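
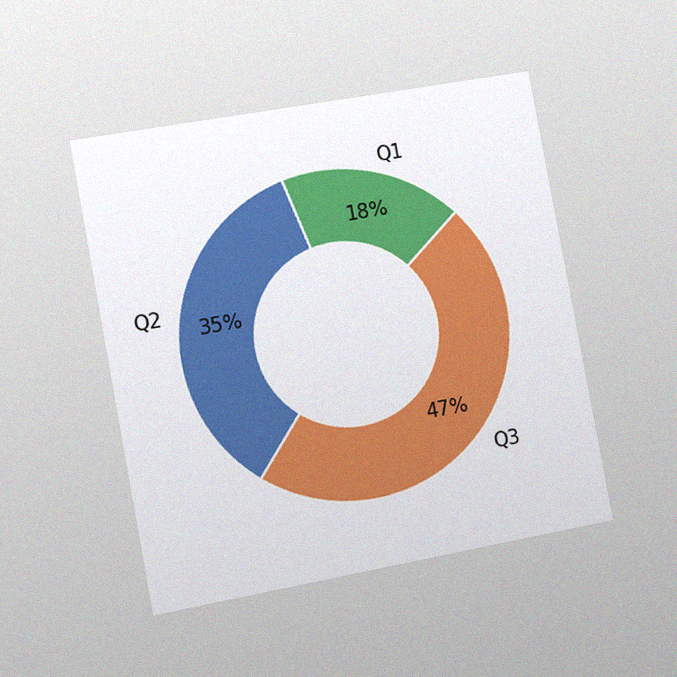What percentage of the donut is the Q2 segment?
35%

The chart is tilted about 10° counter-clockwise and viewed slightly from the left, with some photo noise. The Q2 segment takes up 35% of the ring.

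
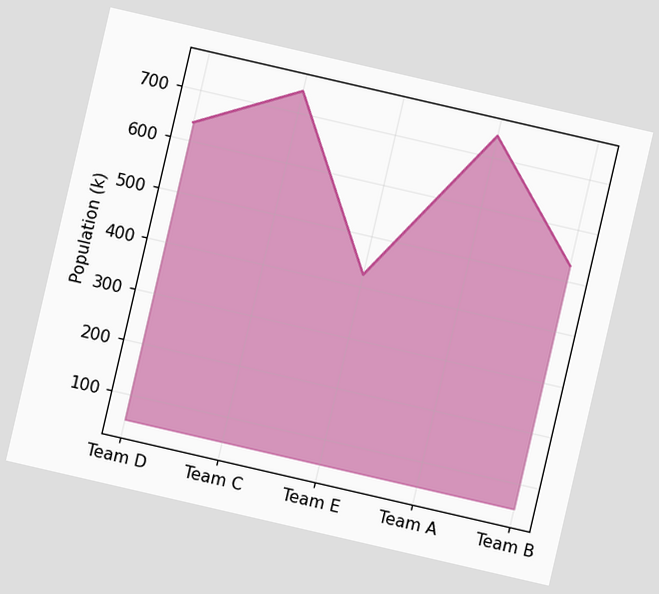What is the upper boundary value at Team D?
The chart is tilted about 13° clockwise. At Team D the upper boundary is at 636k.

636k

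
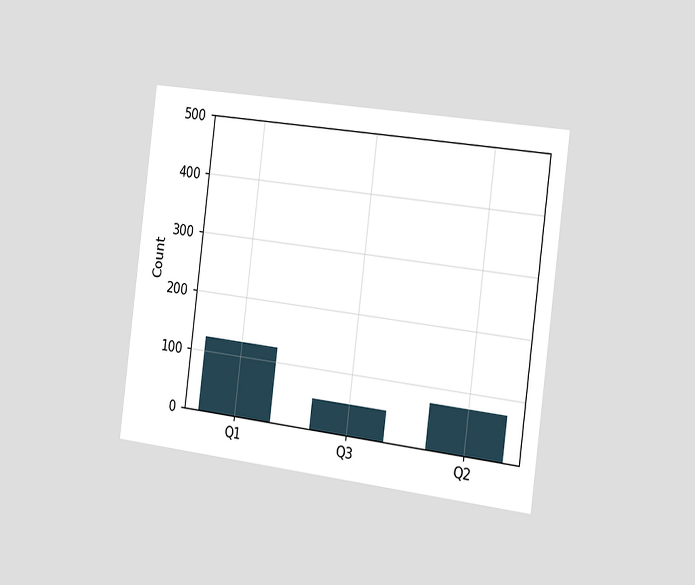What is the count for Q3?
50

The chart is tilted about 7° clockwise and viewed slightly from the right. Reading along the chart's y-axis, the Q3 bar reaches 50.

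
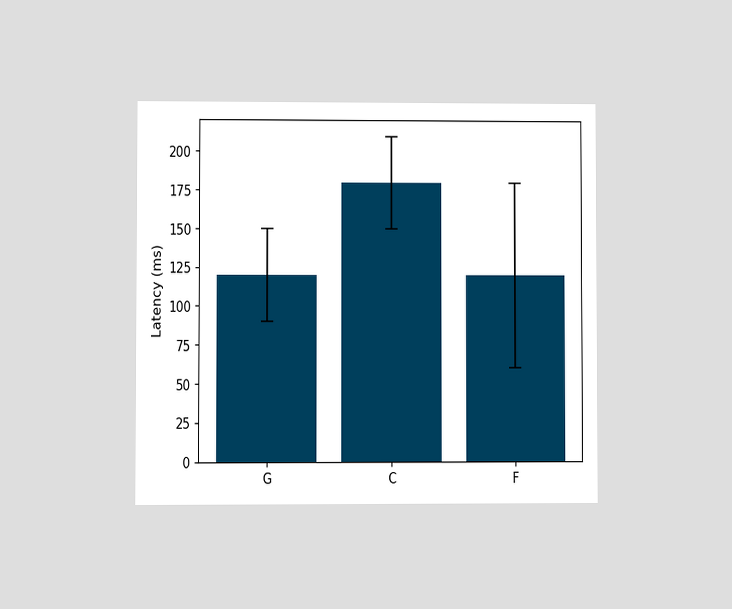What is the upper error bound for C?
The chart is viewed at a slight angle. The C bar's upper whisker reaches 210ms.

210ms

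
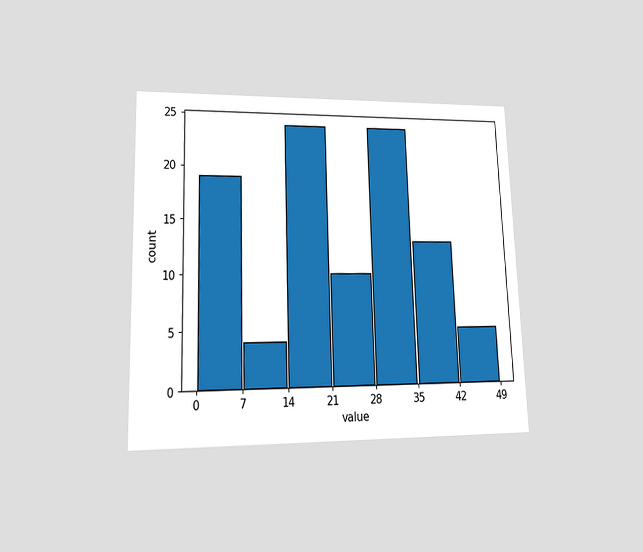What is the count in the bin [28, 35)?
24

The chart is viewed at a slight angle. The [28, 35) bin has height 24.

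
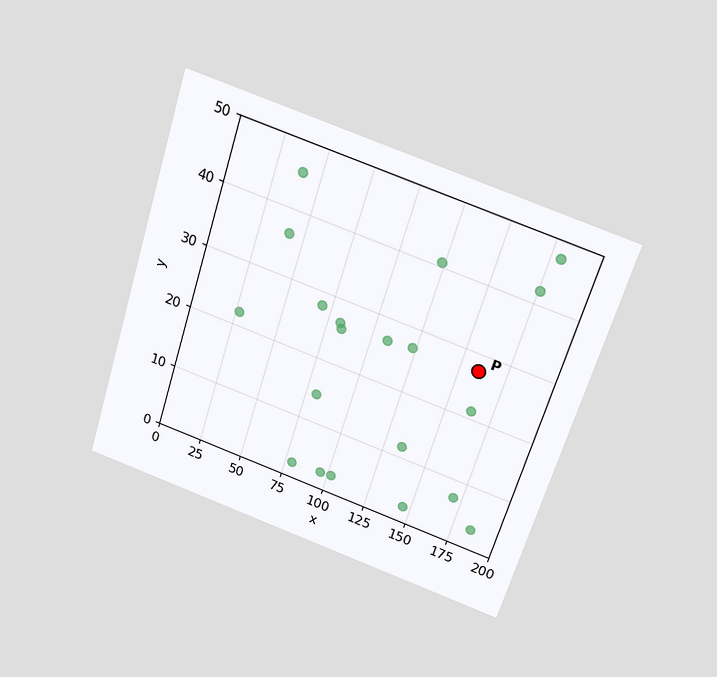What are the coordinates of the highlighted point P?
(160, 27.5)

The chart is tilted about 17° clockwise and viewed slightly from above. Following the gridlines from P to each axis, P sits at (160, 27.5).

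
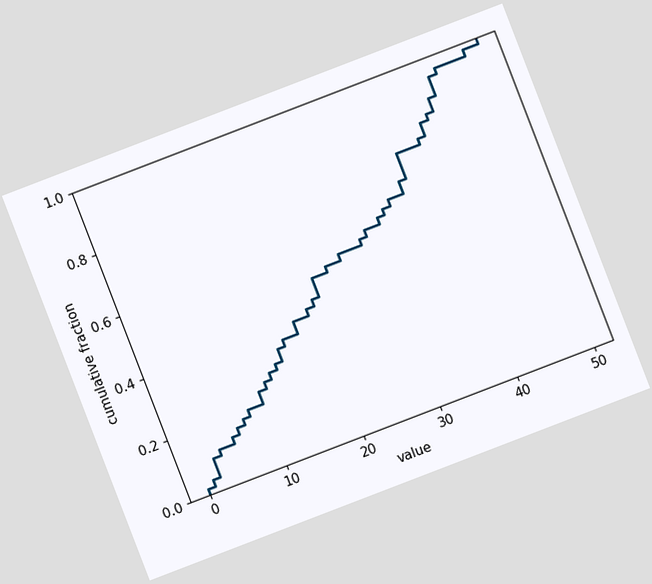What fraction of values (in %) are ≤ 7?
18%

The chart is tilted about 21° counter-clockwise. At x=7 the ECDF step is at 18%.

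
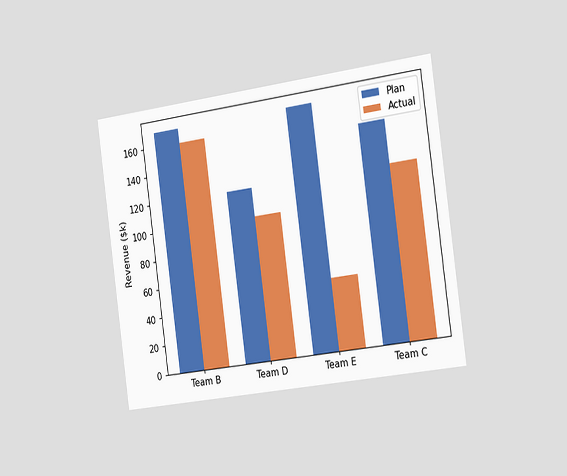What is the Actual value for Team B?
$160k

The chart is tilted about 8° counter-clockwise and viewed slightly from the right. The Actual bar at Team B reaches $160k on the y-axis.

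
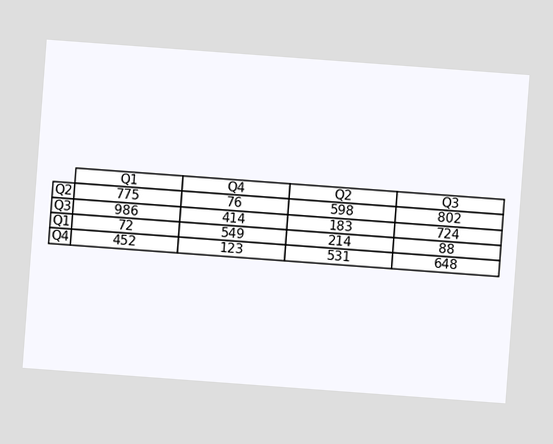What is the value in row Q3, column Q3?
724

The chart is tilted about 4° clockwise. The (Q3, Q3) cell reads 724.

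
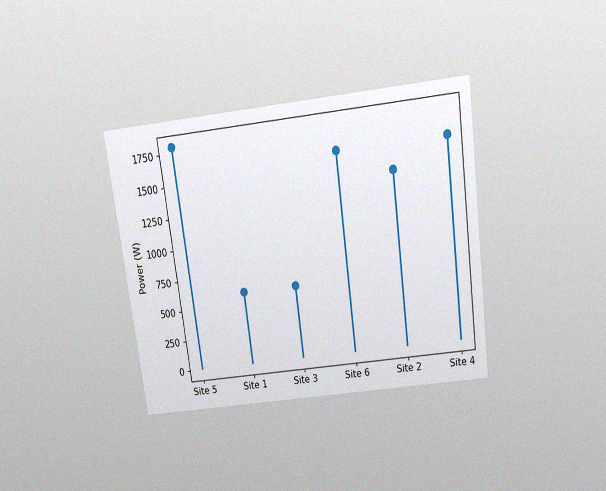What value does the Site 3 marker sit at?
The chart is tilted about 8° counter-clockwise and viewed slightly from above, with some photo noise. The Site 3 marker sits at 600W.

600W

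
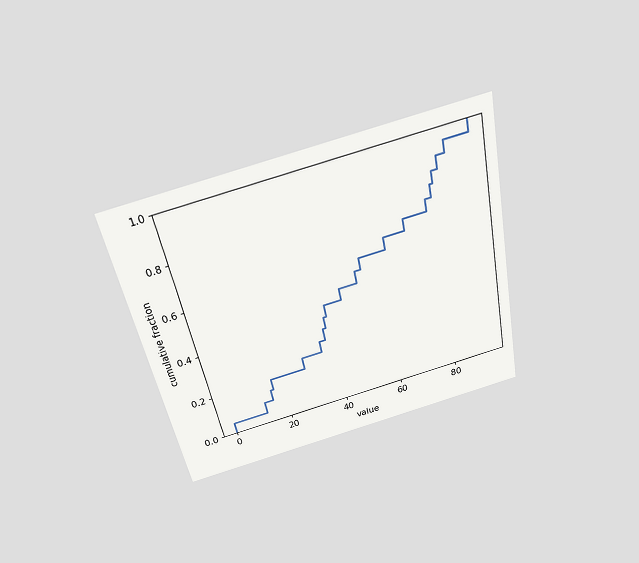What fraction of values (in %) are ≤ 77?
The chart is tilted about 12° counter-clockwise and viewed slightly from above. At x=77 the ECDF step is at 75%.

75%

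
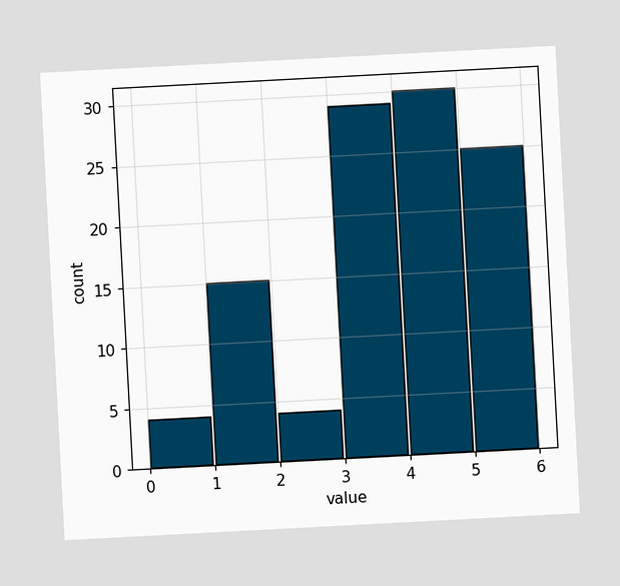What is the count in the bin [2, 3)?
The chart is tilted about 3° counter-clockwise. The [2, 3) bin has height 4.

4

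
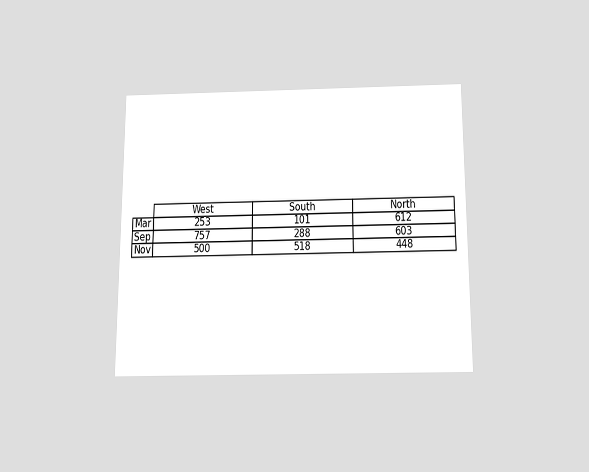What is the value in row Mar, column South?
The chart is viewed slightly from below. The (Mar, South) cell reads 101.

101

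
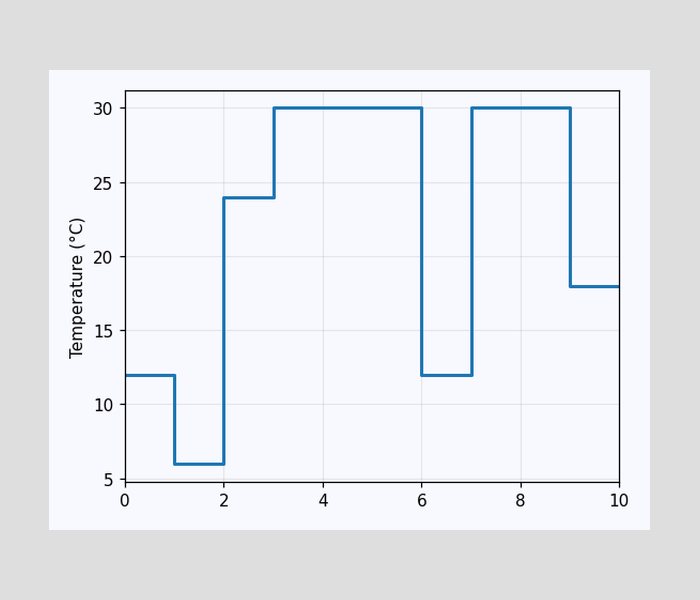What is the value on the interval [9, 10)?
On [9, 10) the step sits at 18°C.

18°C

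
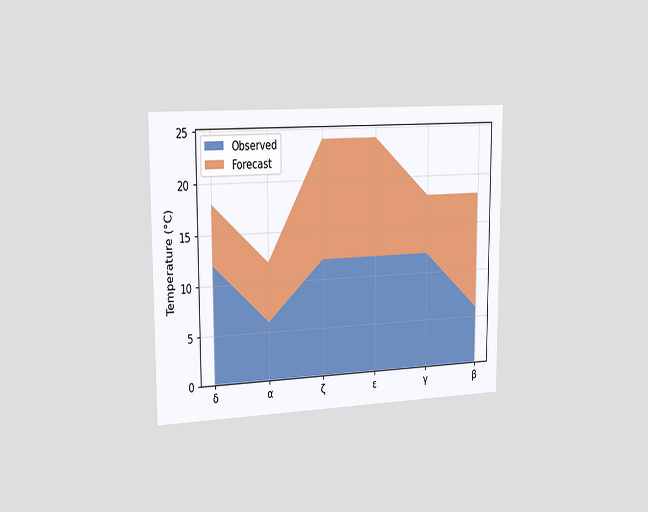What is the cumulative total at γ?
18°C

The chart is viewed slightly from the left. The stacked total at γ reaches 18°C.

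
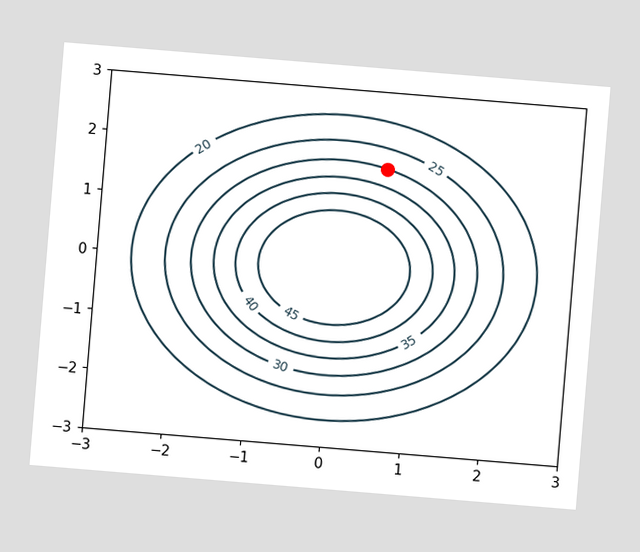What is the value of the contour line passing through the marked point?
30

The chart is tilted about 5° clockwise. The marked point sits on the contour labelled 30.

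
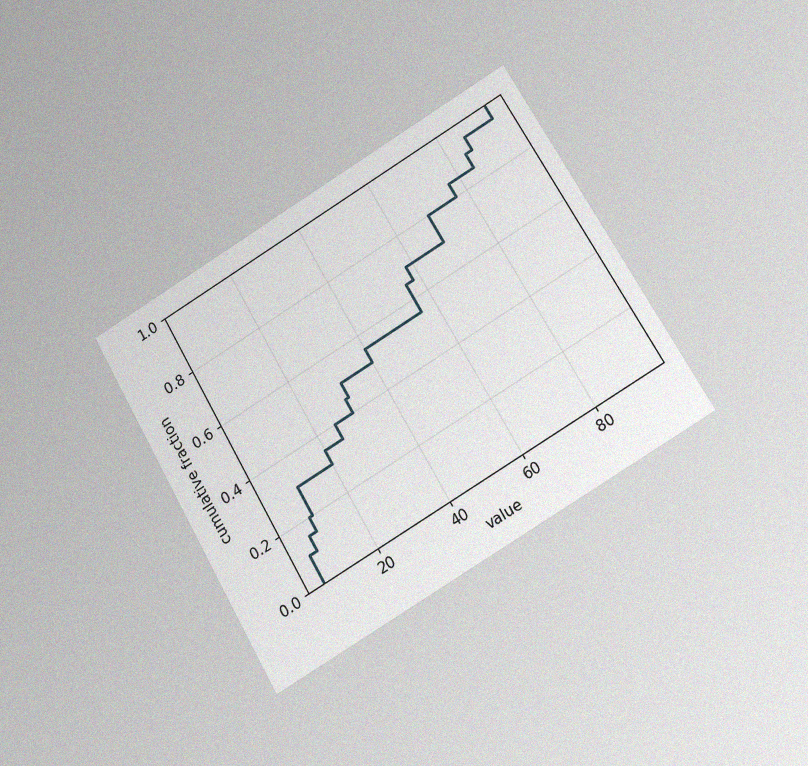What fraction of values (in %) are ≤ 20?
The chart is tilted about 30° counter-clockwise and viewed at a slight angle, with some photo noise. At x=20 the ECDF step is at 35%.

35%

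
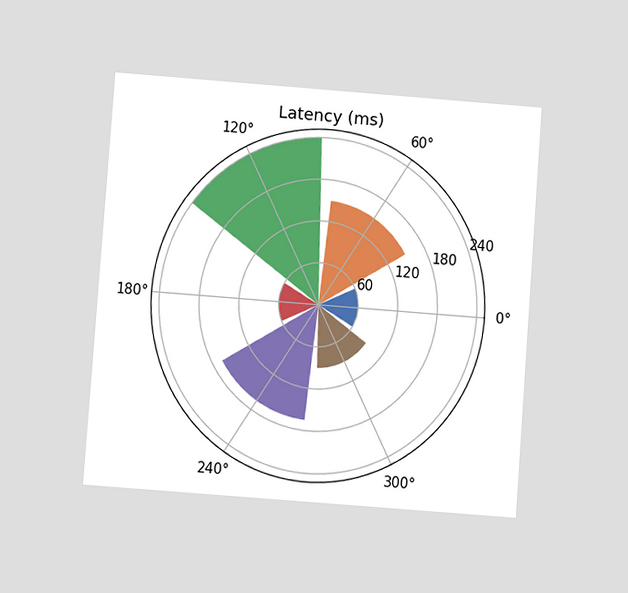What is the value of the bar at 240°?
165ms

The chart is tilted about 4° clockwise and viewed at a slight angle. The bar at 240° reaches 165ms on the radial axis.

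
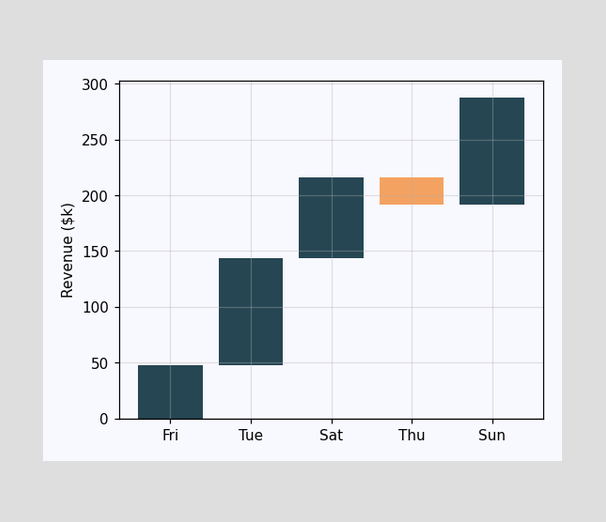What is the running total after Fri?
After Fri the running total reaches $48k.

$48k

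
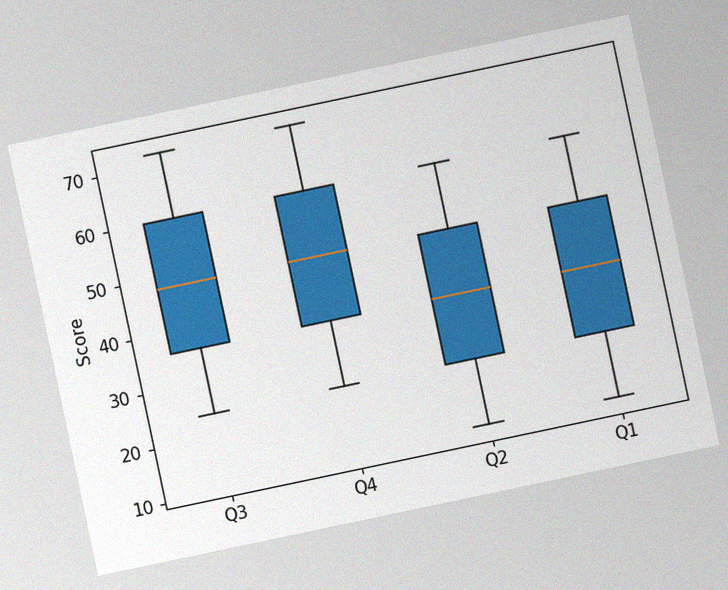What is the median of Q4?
The chart is tilted about 12° counter-clockwise, with some photo noise. The median line in the Q4 box sits at 48.

48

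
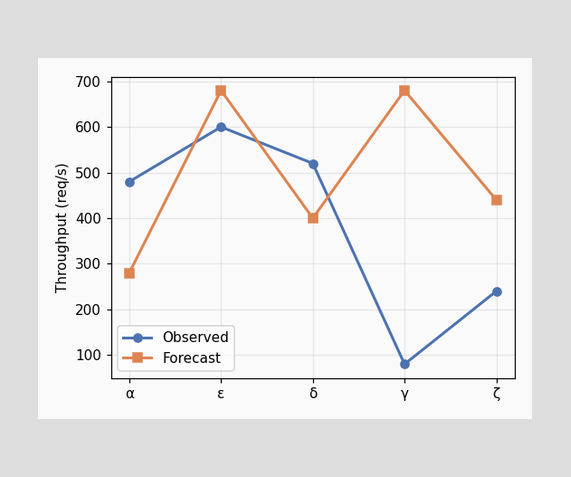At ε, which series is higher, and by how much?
At ε, Forecast sits above the other line by 80req/s.

Forecast, by 80req/s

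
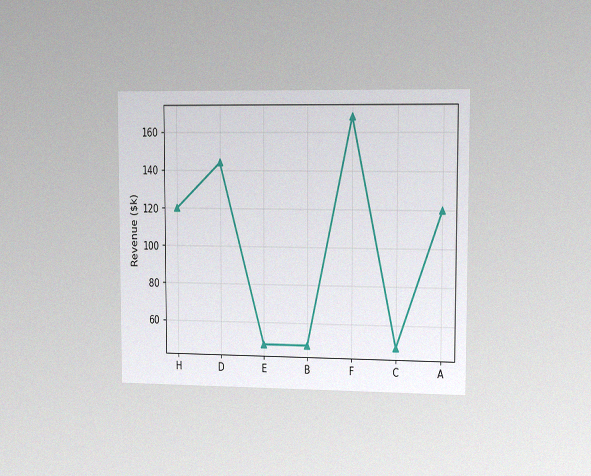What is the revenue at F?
The chart is viewed slightly from the right, with some photo noise. At F, the line is at $168k.

$168k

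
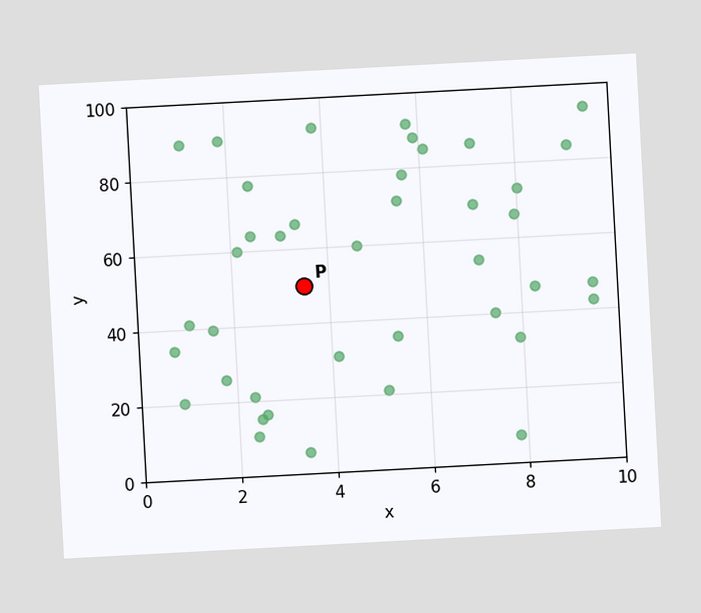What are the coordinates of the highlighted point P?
The chart is tilted about 3° counter-clockwise. Following the gridlines from P to each axis, P sits at (3.5, 50).

(3.5, 50)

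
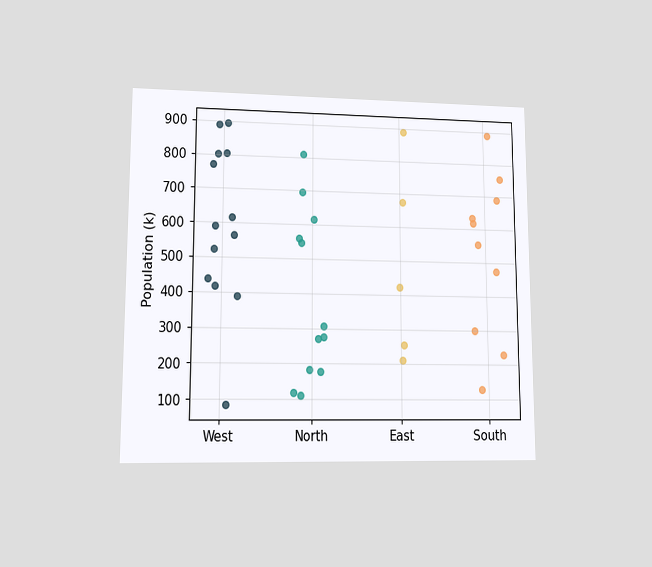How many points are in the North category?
12

The chart is viewed at a slight angle. Counting the markers in the North column gives 12.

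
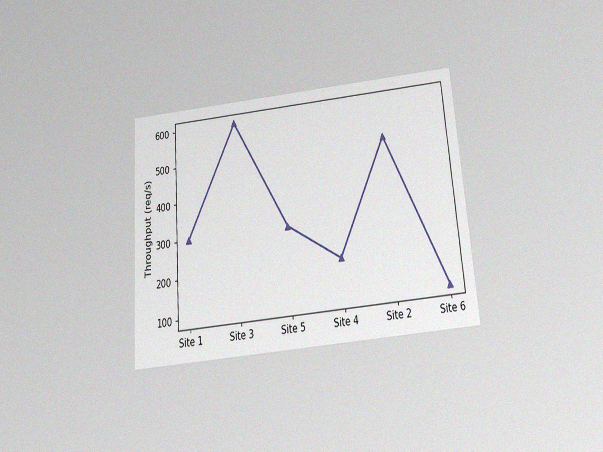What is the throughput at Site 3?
The chart is tilted about 4° counter-clockwise and viewed slightly from below, with some photo noise. At Site 3, the line is at 600req/s.

600req/s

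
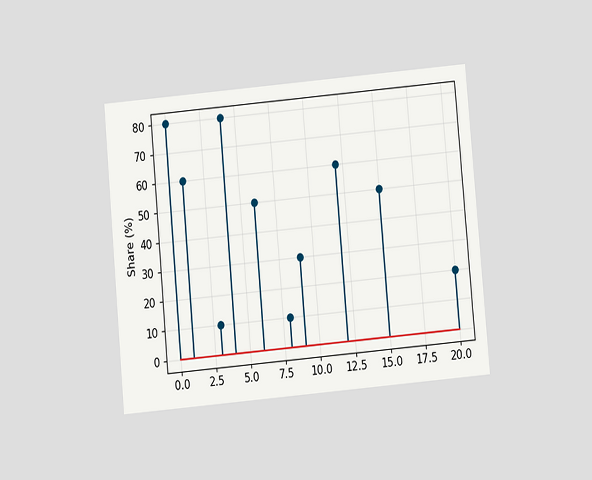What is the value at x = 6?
The chart is tilted about 5° counter-clockwise and viewed slightly from below. The stem at x=6 reaches 50%.

50%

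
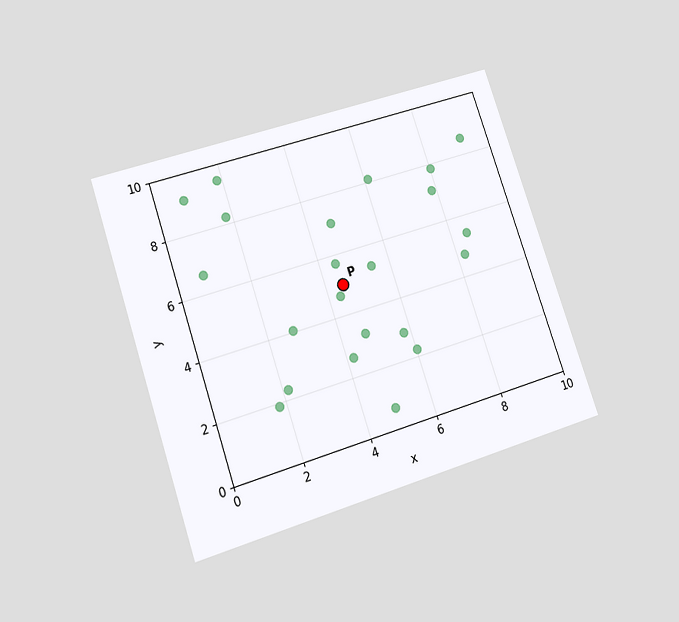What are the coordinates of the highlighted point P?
(4.5, 5)

The chart is tilted about 18° counter-clockwise and viewed at a slight angle. Following the gridlines from P to each axis, P sits at (4.5, 5).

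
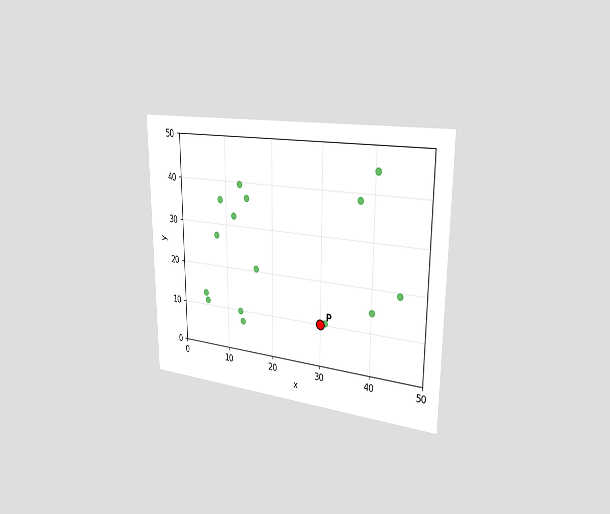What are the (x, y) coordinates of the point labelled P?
The chart is viewed slightly from the right. Following the gridlines from P to each axis, P sits at (30, 10).

(30, 10)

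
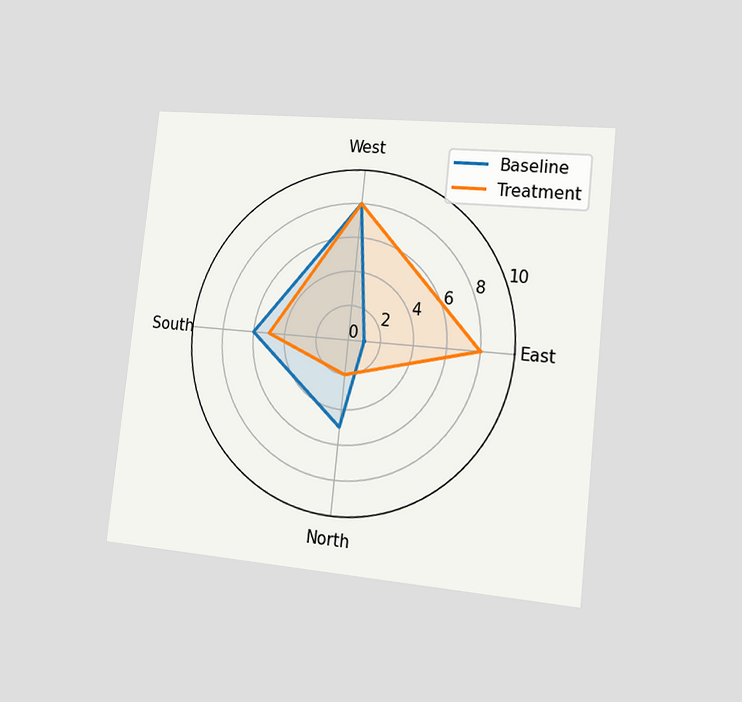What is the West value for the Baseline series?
8

The chart is tilted about 6° clockwise and viewed slightly from the right. On the West axis, Baseline reaches 8.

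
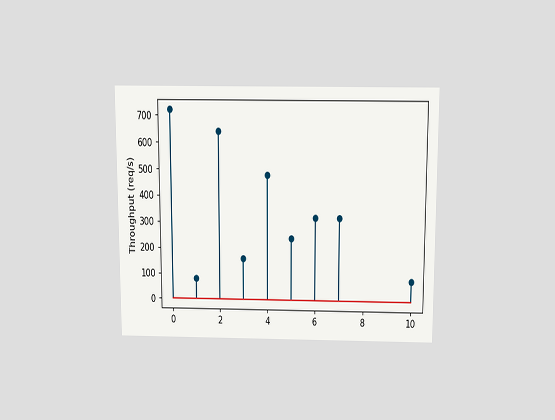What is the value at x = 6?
320req/s

The chart is viewed slightly from above. The stem at x=6 reaches 320req/s.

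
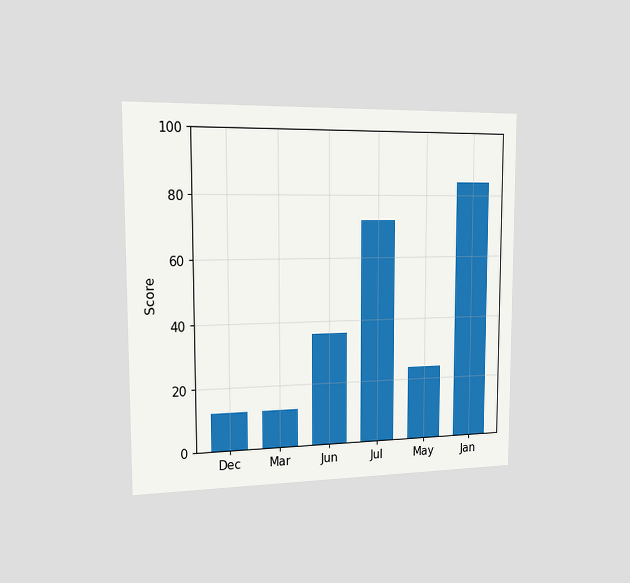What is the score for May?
The chart is viewed slightly from the left. Reading along the chart's y-axis, the May bar reaches 24.

24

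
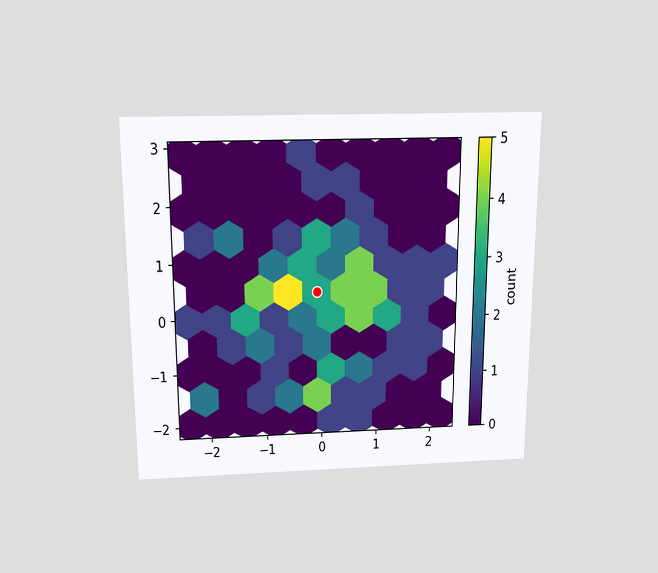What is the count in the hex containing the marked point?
The chart is viewed slightly from above. The marked hex reads 3 on the colorbar.

3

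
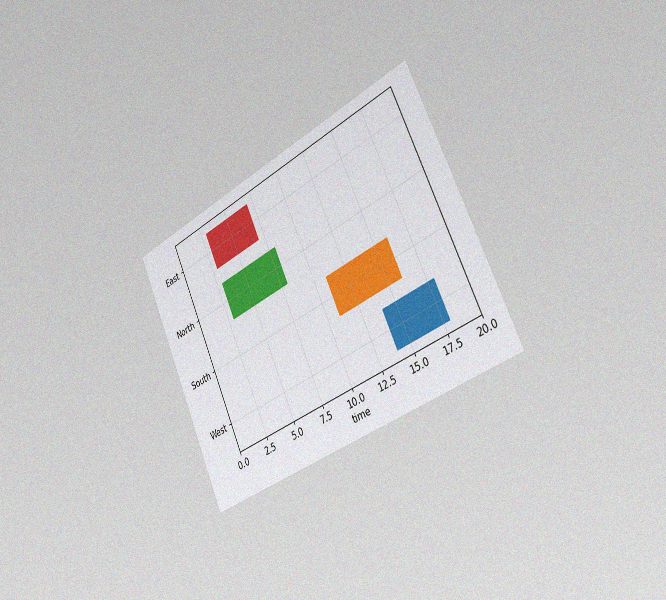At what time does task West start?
The chart is tilted about 25° counter-clockwise and viewed slightly from the right, with some photo noise. The West bar begins at t=14.

14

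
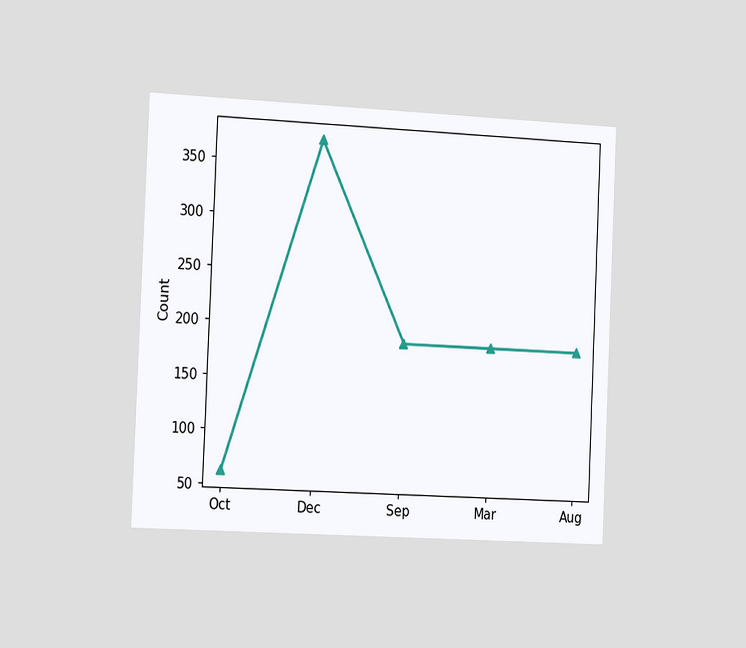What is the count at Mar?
186

The chart is tilted about 3° clockwise and viewed slightly from the left. At Mar, the line is at 186.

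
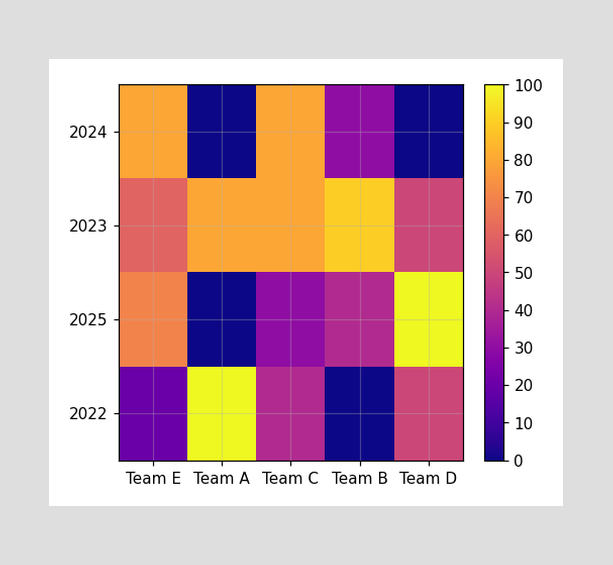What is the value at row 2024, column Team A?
0

Matching cell (2024, Team A) against the colorbar gives 0.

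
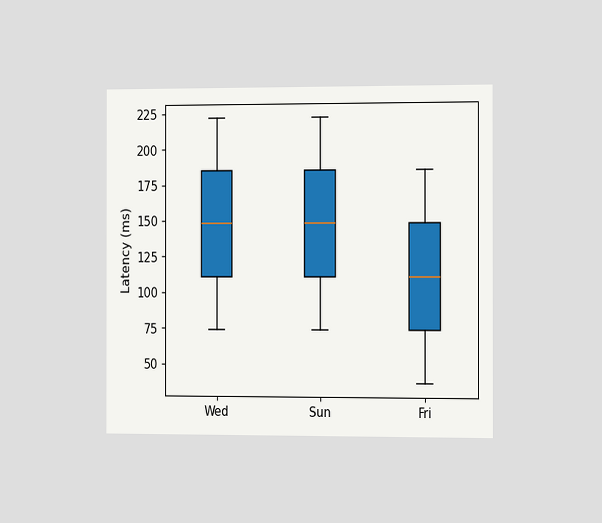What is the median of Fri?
The chart is viewed slightly from the right. The median line in the Fri box sits at 111ms.

111ms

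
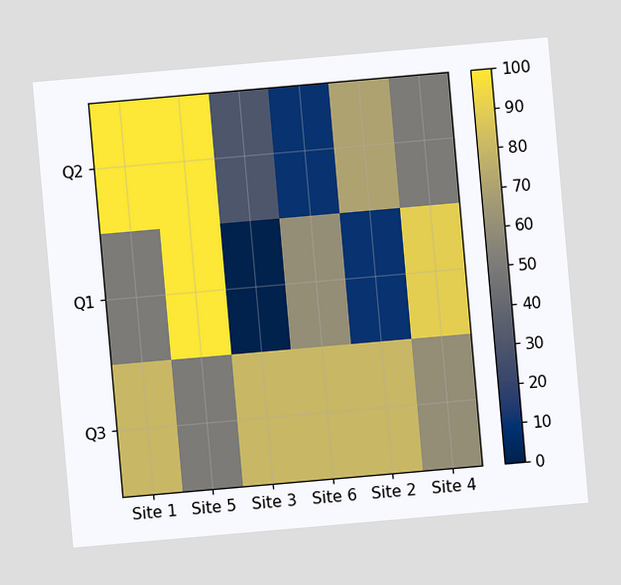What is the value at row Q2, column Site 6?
The chart is tilted about 5° counter-clockwise. Matching cell (Q2, Site 6) against the colorbar gives 10.

10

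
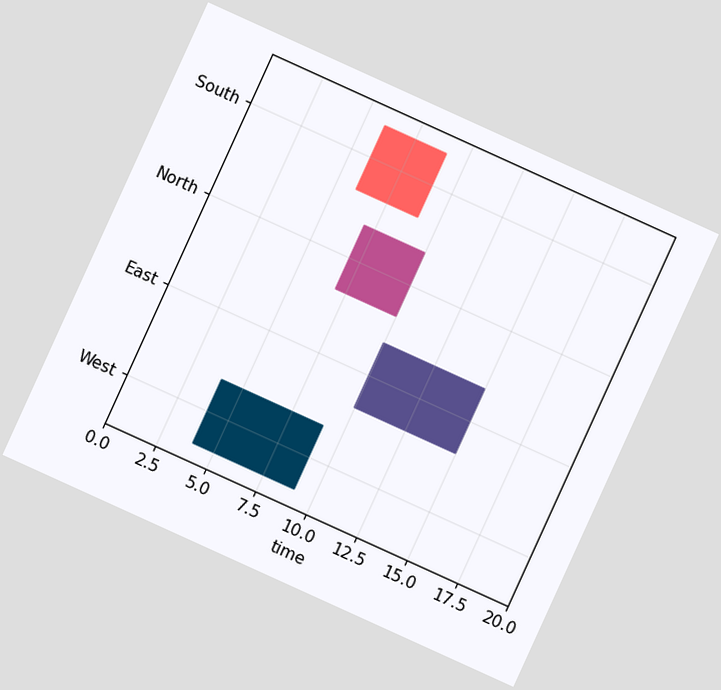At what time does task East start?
10

The chart is tilted about 24° clockwise. The East bar begins at t=10.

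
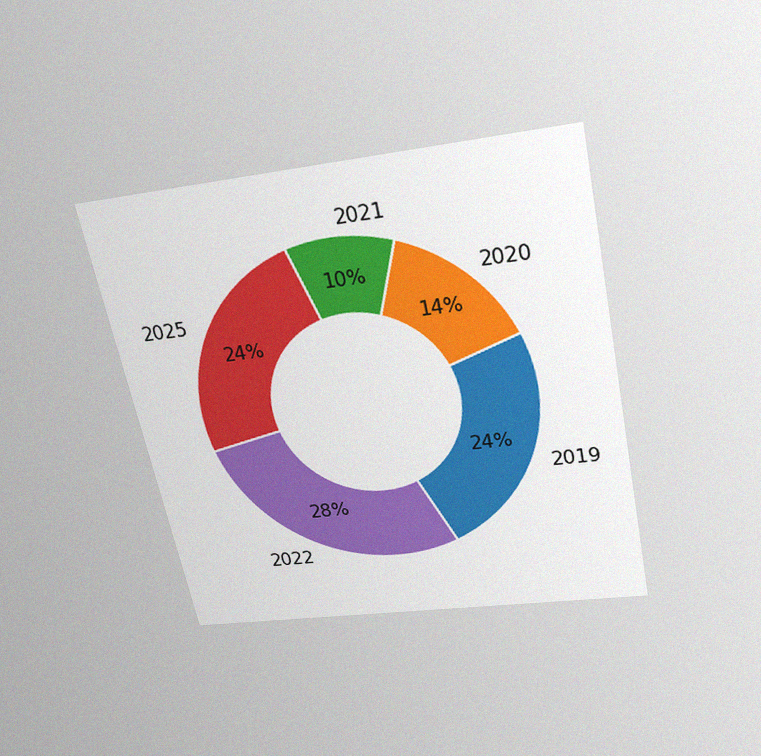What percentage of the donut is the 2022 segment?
The chart is tilted about 12° counter-clockwise and viewed slightly from above, with some photo noise. The 2022 segment takes up 28% of the ring.

28%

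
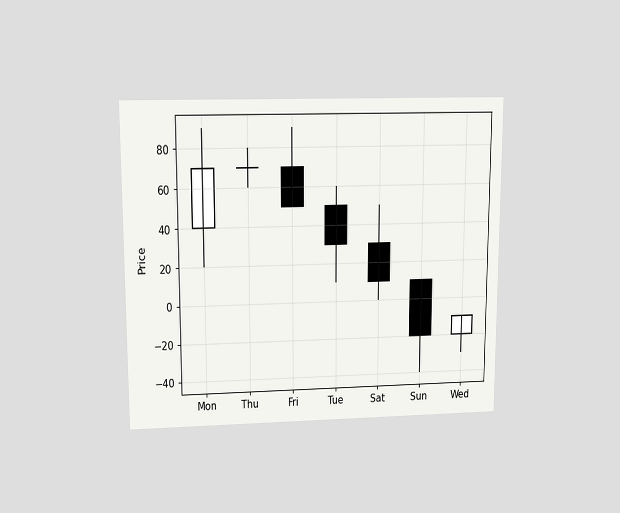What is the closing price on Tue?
The chart is viewed slightly from above. The Tue candle closes at 30.

30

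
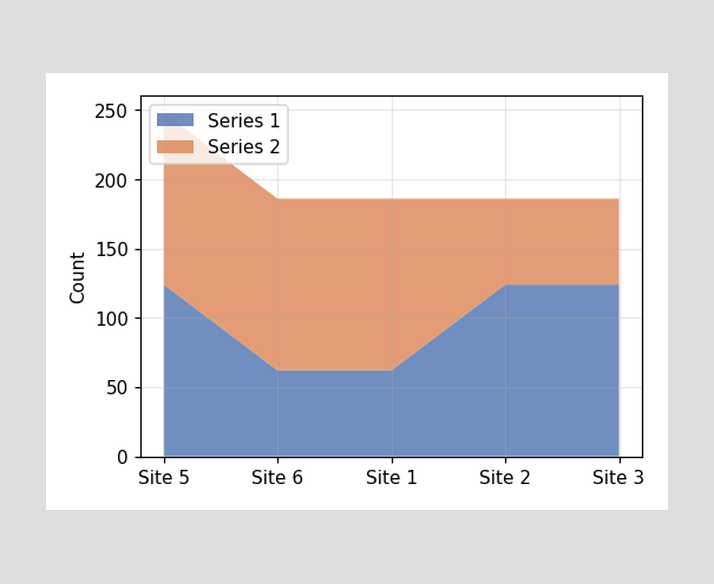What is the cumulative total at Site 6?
The stacked total at Site 6 reaches 186.

186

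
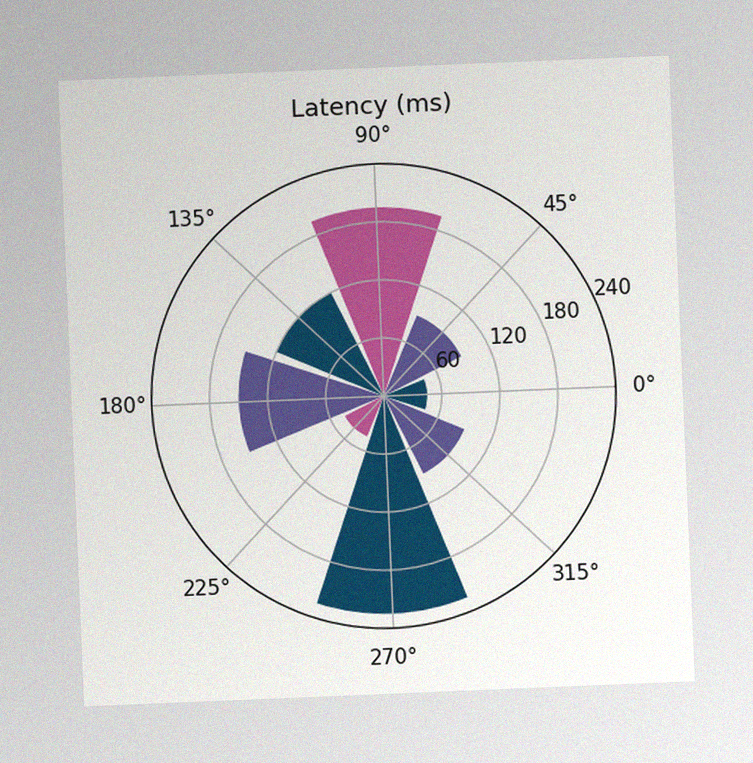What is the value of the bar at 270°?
The chart is tilted about 2° counter-clockwise, with some photo noise. The bar at 270° reaches 225ms on the radial axis.

225ms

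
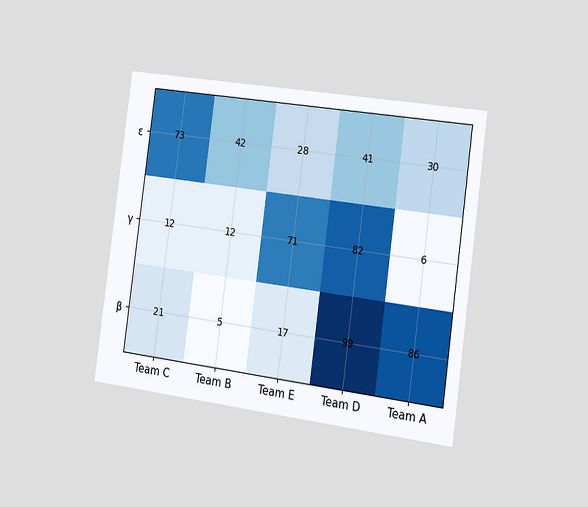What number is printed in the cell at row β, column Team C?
21

The chart is tilted about 8° clockwise and viewed slightly from the right. The (β, Team C) cell reads 21.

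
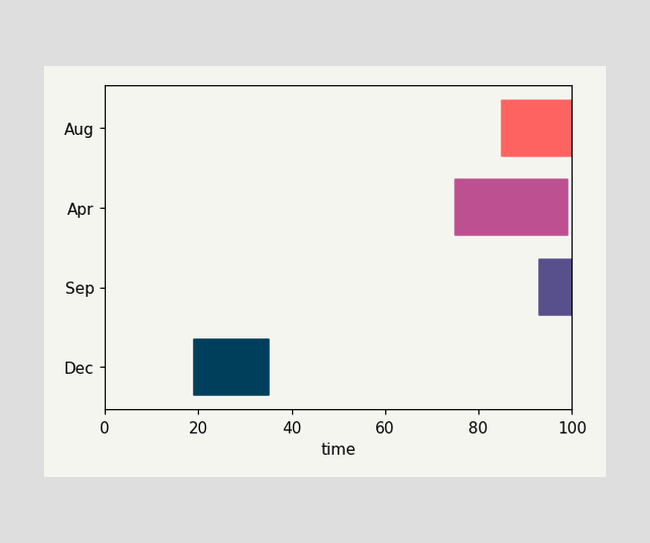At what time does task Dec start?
The Dec bar begins at t=19.

19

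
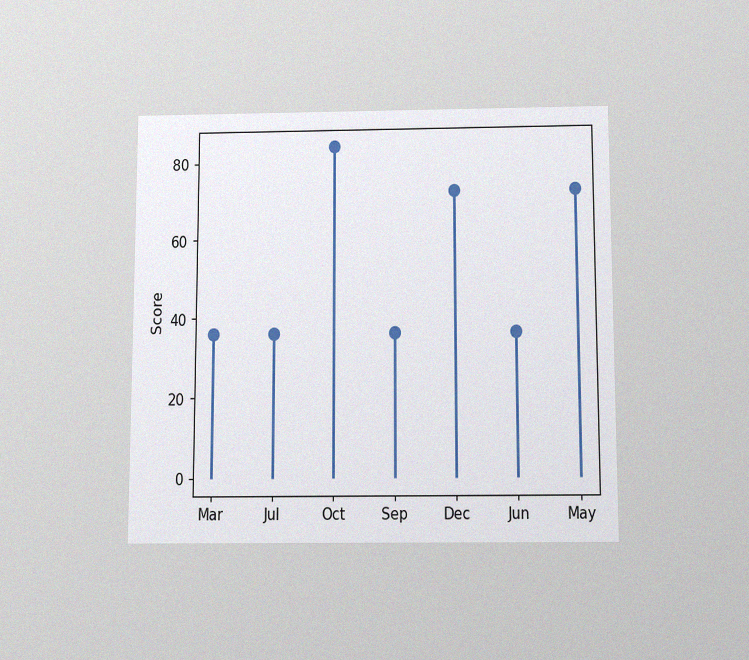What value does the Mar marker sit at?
36

The chart is viewed slightly from below, with some photo noise. The Mar marker sits at 36.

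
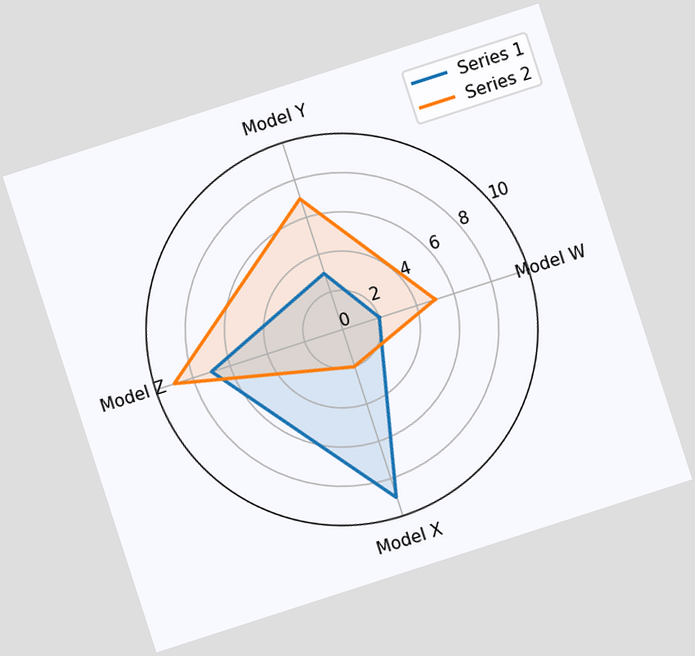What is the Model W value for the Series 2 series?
5

The chart is tilted about 18° counter-clockwise. On the Model W axis, Series 2 reaches 5.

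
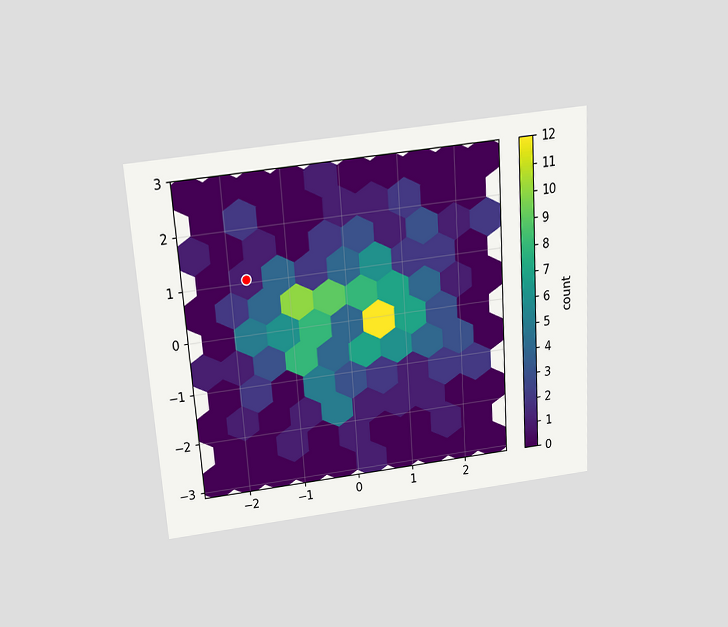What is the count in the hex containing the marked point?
The chart is tilted about 4° counter-clockwise and viewed slightly from above. The marked hex reads 1 on the colorbar.

1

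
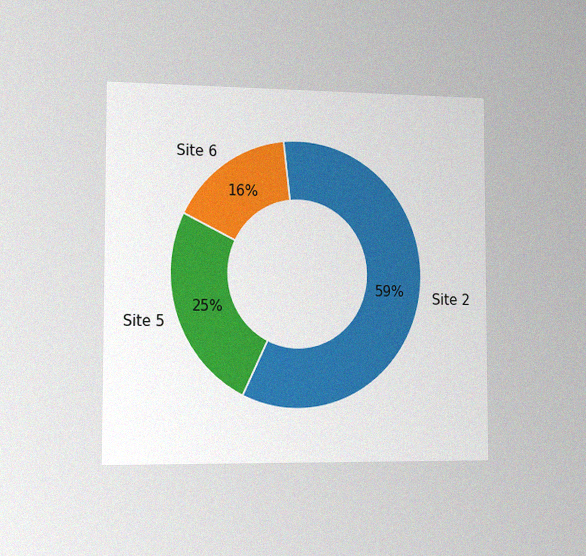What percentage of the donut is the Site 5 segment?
The chart is viewed slightly from the left, with some photo noise. The Site 5 segment takes up 25% of the ring.

25%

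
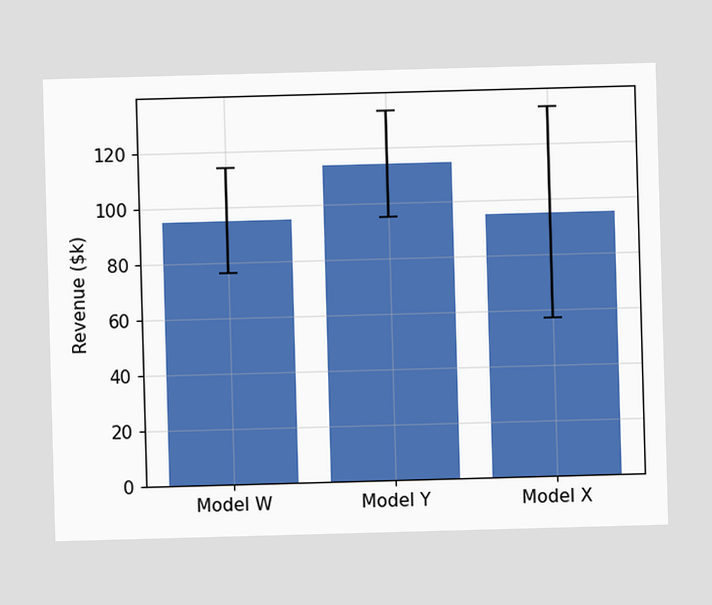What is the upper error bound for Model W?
The Model W bar's upper whisker reaches $114k.

$114k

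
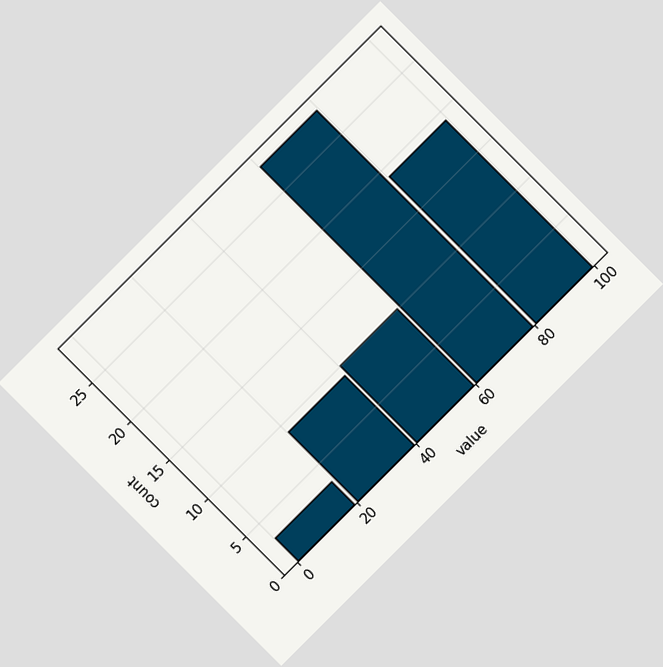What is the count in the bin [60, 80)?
The chart is tilted about 45° counter-clockwise. The [60, 80) bin has height 28.

28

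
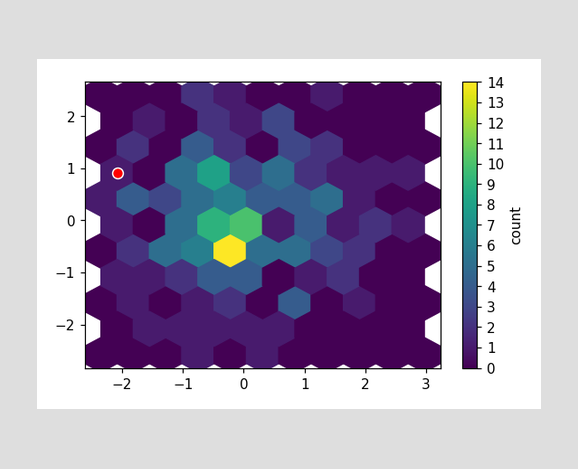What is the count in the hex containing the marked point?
1

The marked hex reads 1 on the colorbar.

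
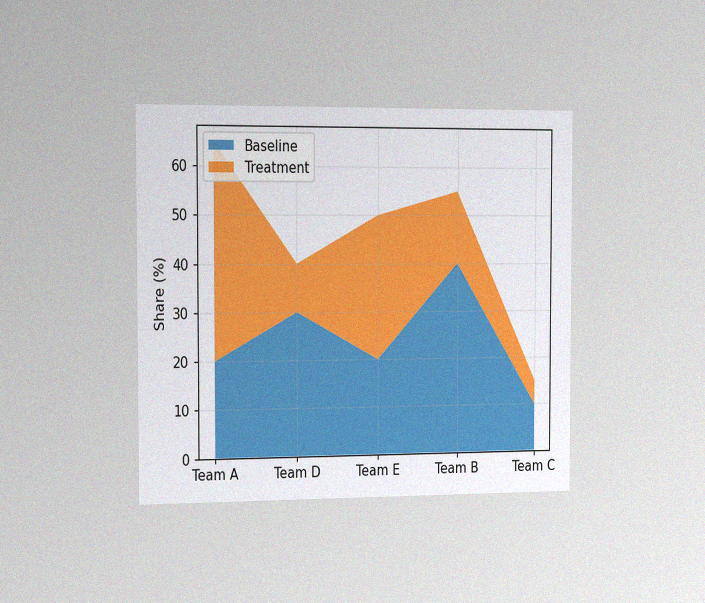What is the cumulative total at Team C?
The chart is viewed slightly from the left, with some photo noise. The stacked total at Team C reaches 15%.

15%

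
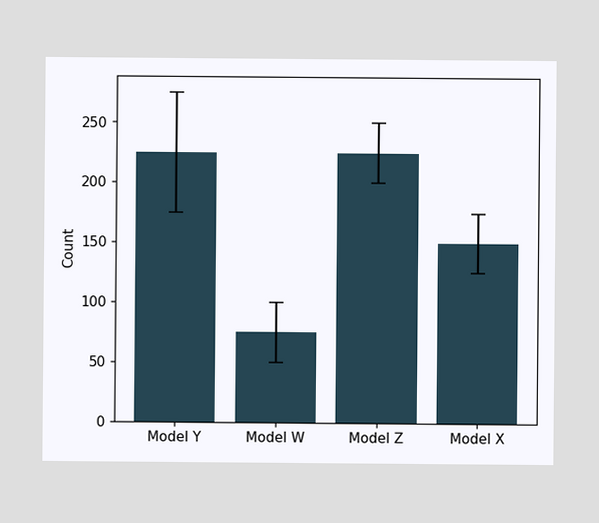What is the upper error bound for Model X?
175

The Model X bar's upper whisker reaches 175.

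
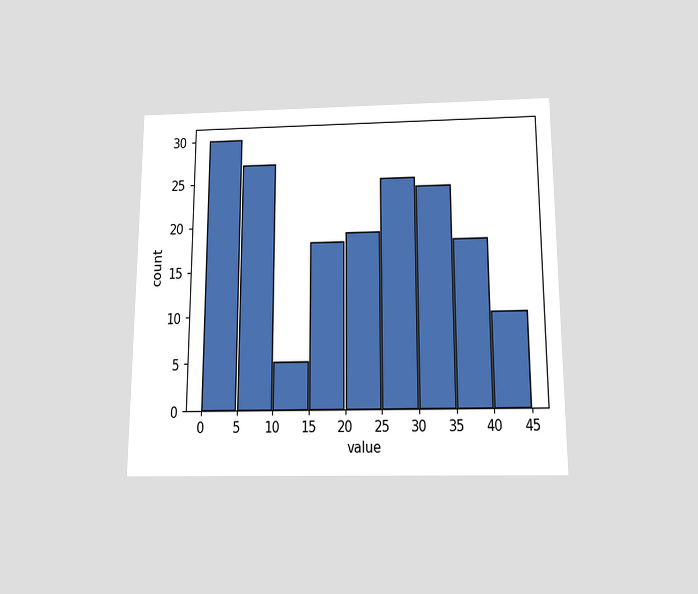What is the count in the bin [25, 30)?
25

The chart is viewed slightly from below. The [25, 30) bin has height 25.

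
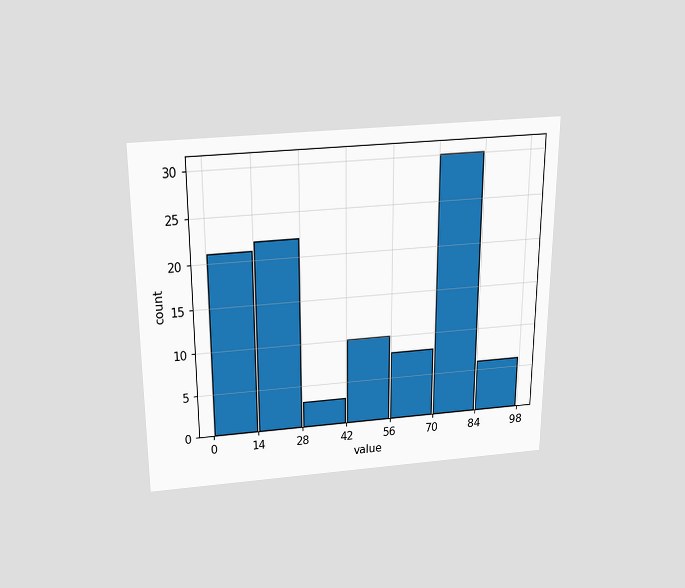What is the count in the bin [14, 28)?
22

The chart is viewed slightly from above. The [14, 28) bin has height 22.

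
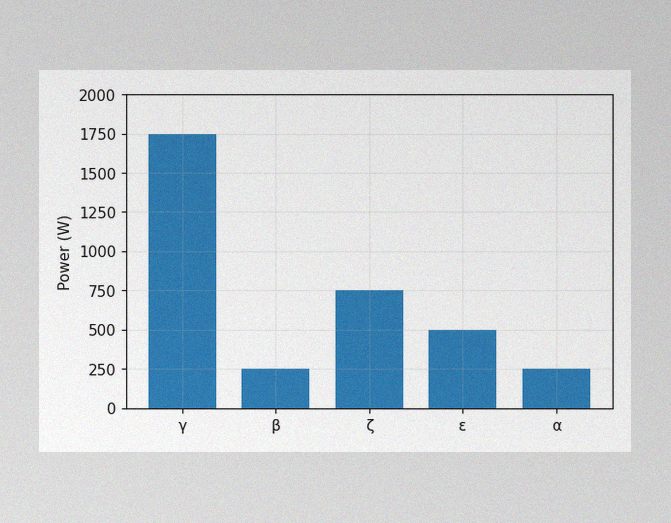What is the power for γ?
1750W

The image has some photo noise and uneven lighting. Reading along the chart's y-axis, the γ bar reaches 1750W.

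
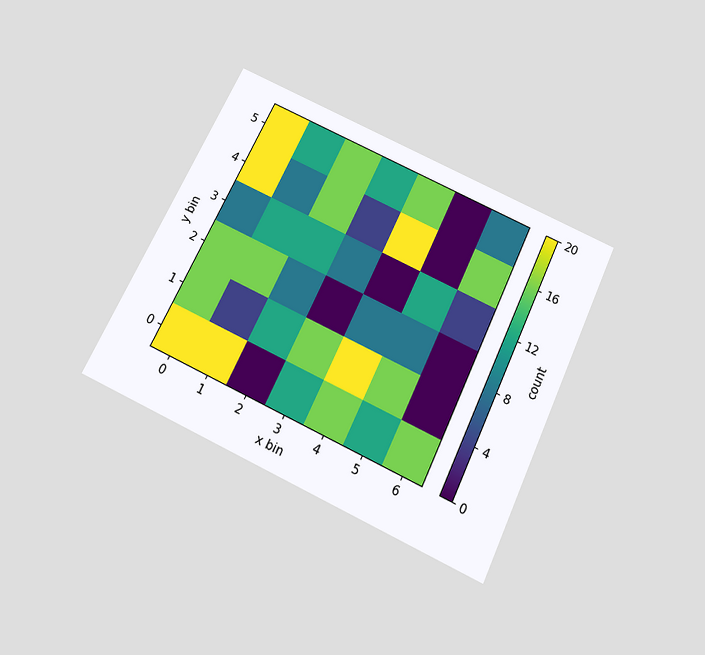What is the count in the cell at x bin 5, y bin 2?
8

The chart is tilted about 25° clockwise and viewed slightly from below. Matching the cell (5, 2) against the colorbar gives 8.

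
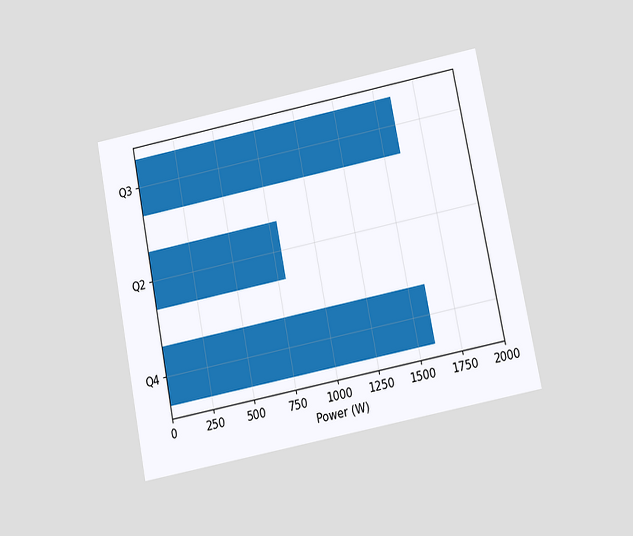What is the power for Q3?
1600W

The chart is tilted about 11° counter-clockwise and viewed slightly from below. Reading along the chart's x-axis, the Q3 bar reaches 1600W.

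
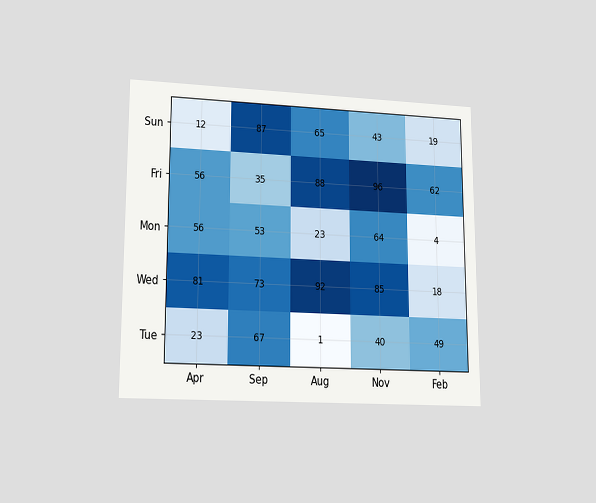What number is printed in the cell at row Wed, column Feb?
The chart is viewed at a slight angle. The (Wed, Feb) cell reads 18.

18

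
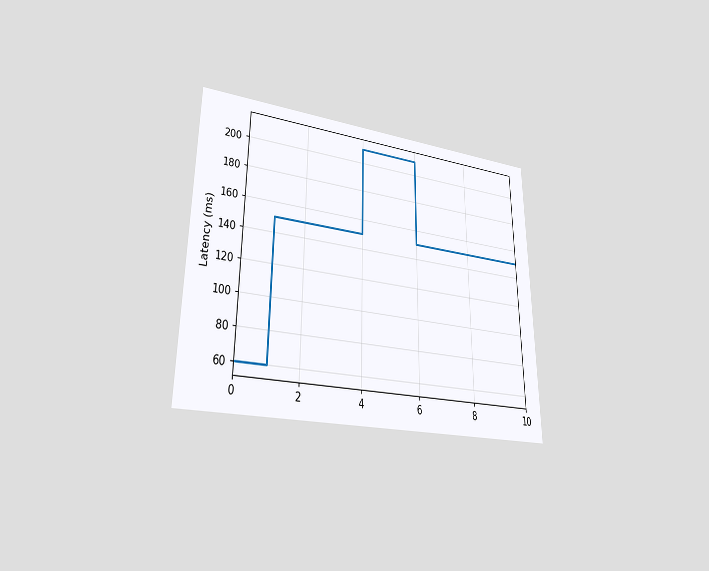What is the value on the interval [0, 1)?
60ms

The chart is viewed at a slight angle. On [0, 1) the step sits at 60ms.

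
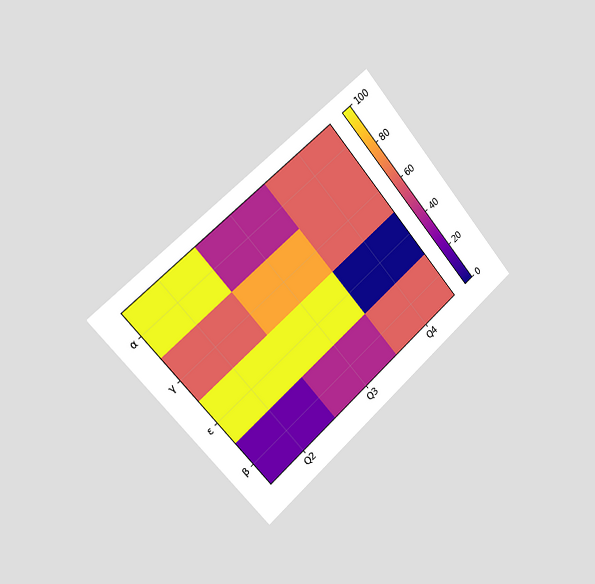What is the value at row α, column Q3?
40

The chart is tilted about 41° counter-clockwise and viewed slightly from the left. Matching cell (α, Q3) against the colorbar gives 40.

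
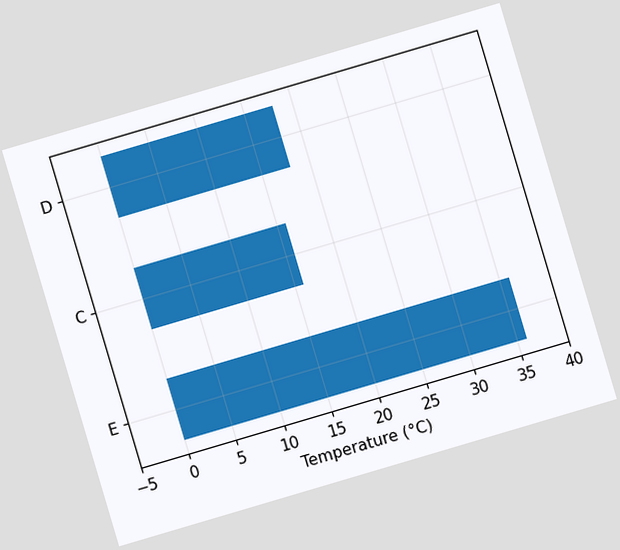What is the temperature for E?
The chart is tilted about 16° counter-clockwise. Reading along the chart's x-axis, the E bar reaches 36°C.

36°C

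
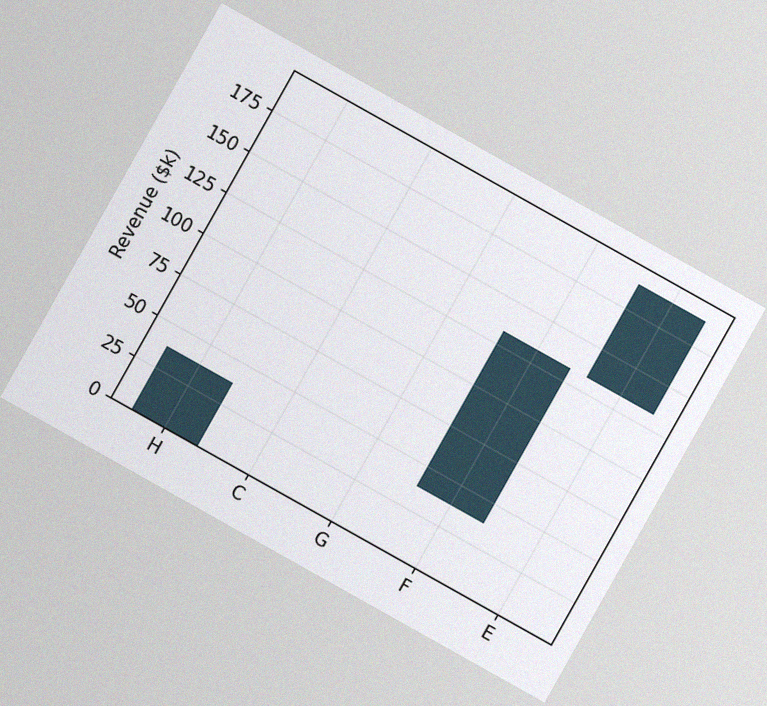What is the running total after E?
The chart is tilted about 29° clockwise, with some photo noise. After E the running total reaches $190k.

$190k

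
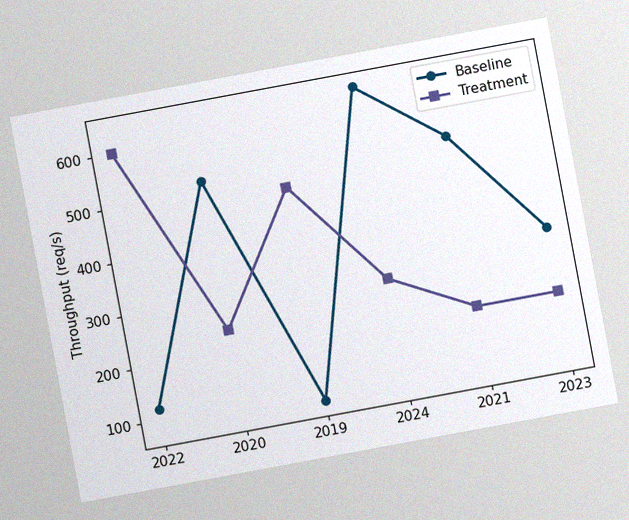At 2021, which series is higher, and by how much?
The chart is tilted about 11° counter-clockwise, with some photo noise. At 2021, Baseline sits above the other line by 320req/s.

Baseline, by 320req/s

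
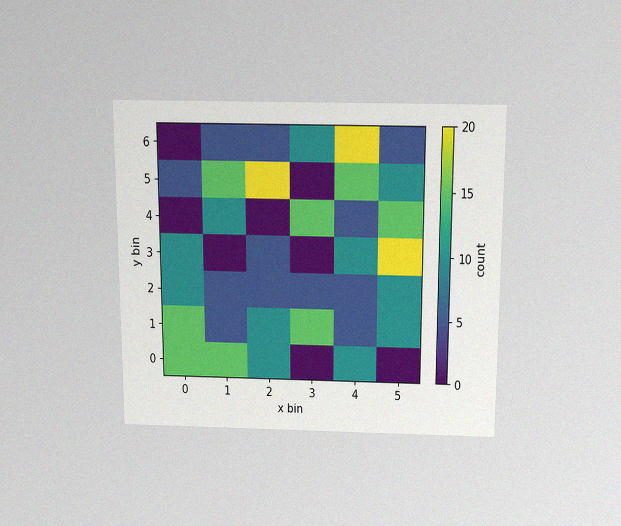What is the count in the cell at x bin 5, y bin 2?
The chart is viewed slightly from above, with some photo noise. Matching the cell (5, 2) against the colorbar gives 10.

10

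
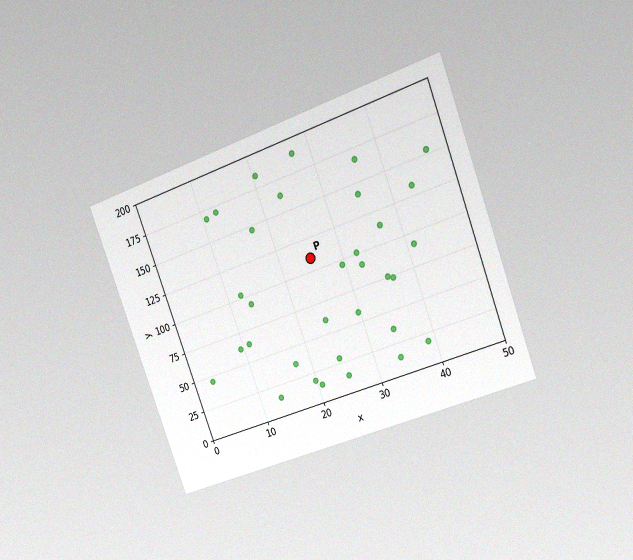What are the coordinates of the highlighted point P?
(25, 110)

The chart is tilted about 20° counter-clockwise and viewed slightly from the right, with some photo noise. Following the gridlines from P to each axis, P sits at (25, 110).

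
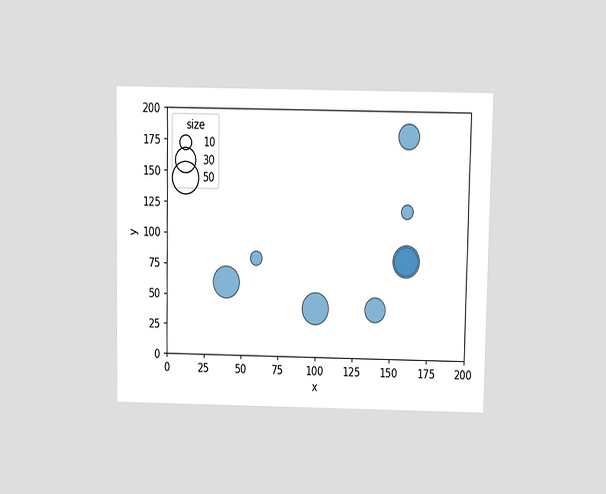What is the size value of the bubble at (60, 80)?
10

The chart is viewed at a slight angle. Matching the bubble at (60, 80) against the size legend gives 10.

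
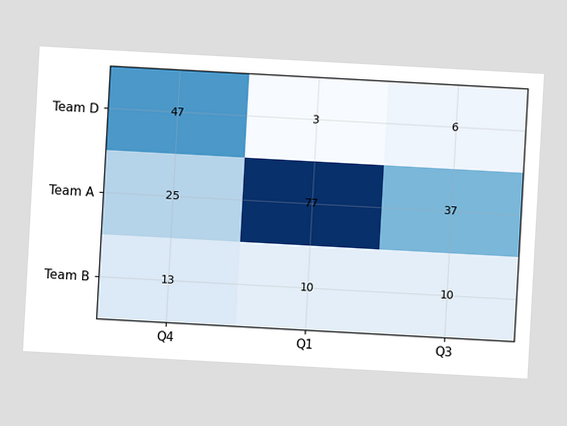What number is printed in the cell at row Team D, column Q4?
47

The chart is tilted about 3° clockwise. The (Team D, Q4) cell reads 47.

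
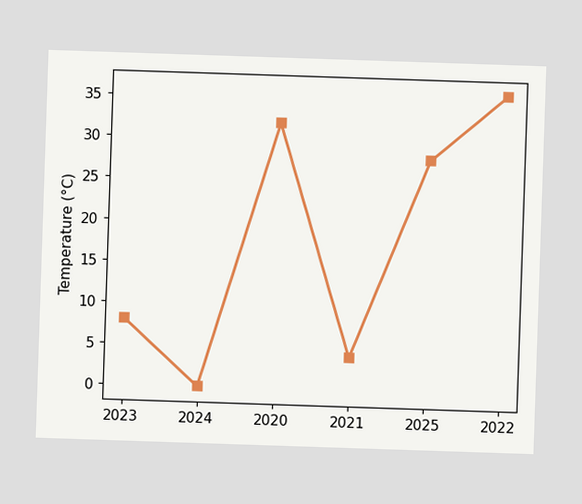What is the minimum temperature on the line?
0°C

The lowest point is at 2024, and reading across to the y-axis gives 0°C.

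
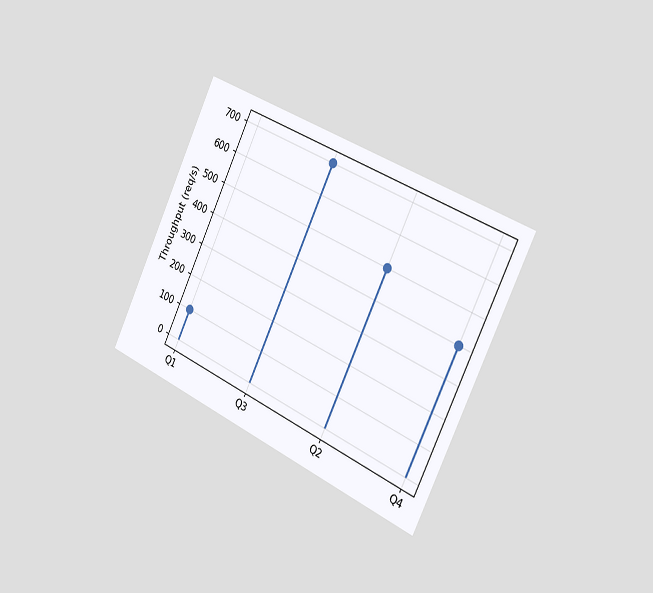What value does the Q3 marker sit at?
700req/s

The chart is tilted about 25° clockwise and viewed slightly from the right. The Q3 marker sits at 700req/s.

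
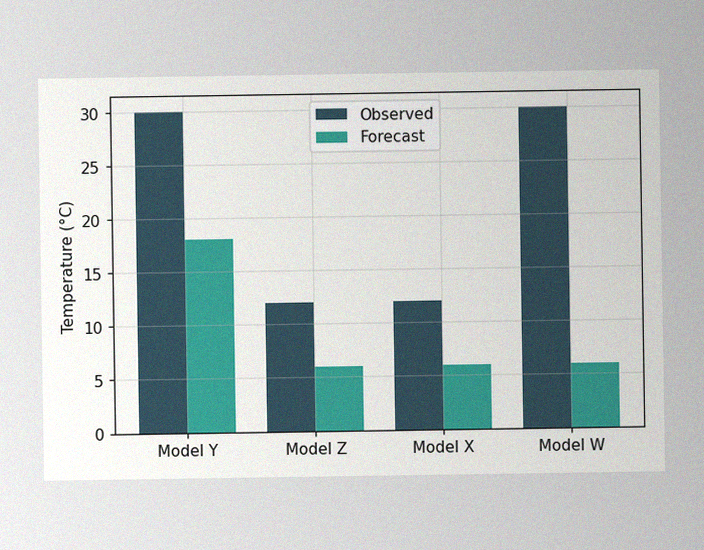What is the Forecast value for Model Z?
The image has some photo noise and uneven lighting. The Forecast bar at Model Z reaches 6°C on the y-axis.

6°C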